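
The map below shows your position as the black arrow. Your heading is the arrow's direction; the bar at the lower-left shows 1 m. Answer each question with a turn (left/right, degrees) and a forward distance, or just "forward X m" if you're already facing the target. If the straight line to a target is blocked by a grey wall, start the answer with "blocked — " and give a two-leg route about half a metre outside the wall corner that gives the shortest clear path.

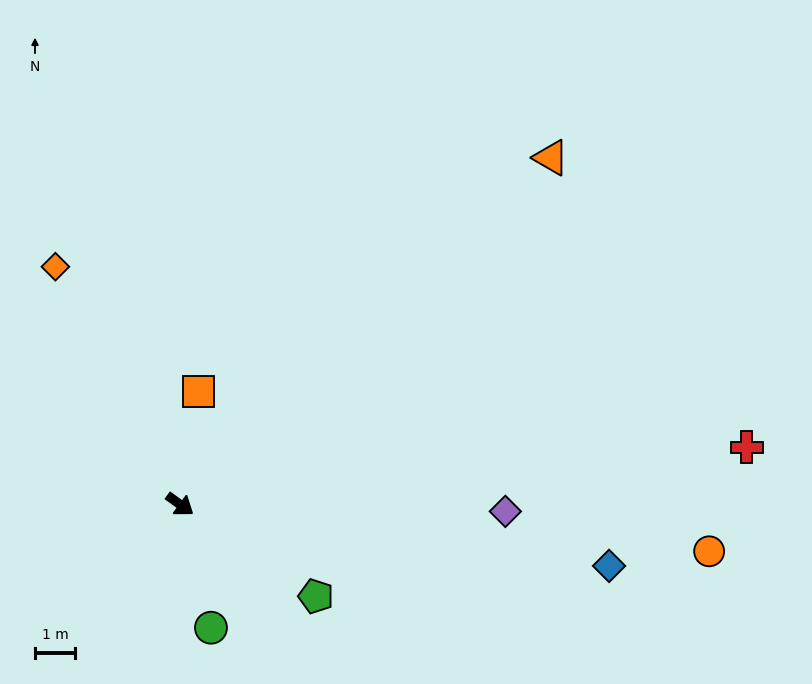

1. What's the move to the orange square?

turn left 117°, forward 2.9 m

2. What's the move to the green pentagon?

forward 4.1 m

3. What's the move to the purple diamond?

turn left 35°, forward 8.2 m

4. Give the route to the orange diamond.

turn left 154°, forward 6.7 m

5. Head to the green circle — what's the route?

turn right 40°, forward 3.2 m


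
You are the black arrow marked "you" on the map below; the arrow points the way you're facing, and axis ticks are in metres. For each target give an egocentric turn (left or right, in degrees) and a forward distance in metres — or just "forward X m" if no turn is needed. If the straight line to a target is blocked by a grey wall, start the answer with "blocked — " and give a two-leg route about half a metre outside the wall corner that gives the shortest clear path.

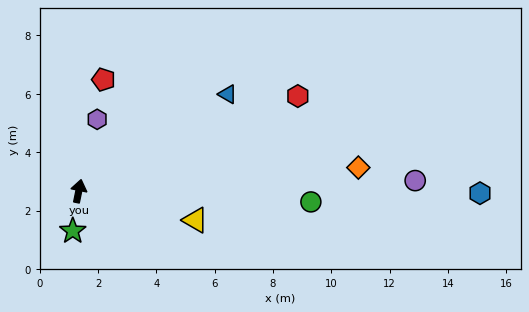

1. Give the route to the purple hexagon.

turn right 3°, forward 2.5 m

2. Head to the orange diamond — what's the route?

turn right 74°, forward 9.6 m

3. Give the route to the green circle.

turn right 81°, forward 8.0 m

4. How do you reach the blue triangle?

turn right 45°, forward 6.1 m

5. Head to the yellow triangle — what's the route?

turn right 93°, forward 4.1 m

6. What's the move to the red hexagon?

turn right 55°, forward 8.2 m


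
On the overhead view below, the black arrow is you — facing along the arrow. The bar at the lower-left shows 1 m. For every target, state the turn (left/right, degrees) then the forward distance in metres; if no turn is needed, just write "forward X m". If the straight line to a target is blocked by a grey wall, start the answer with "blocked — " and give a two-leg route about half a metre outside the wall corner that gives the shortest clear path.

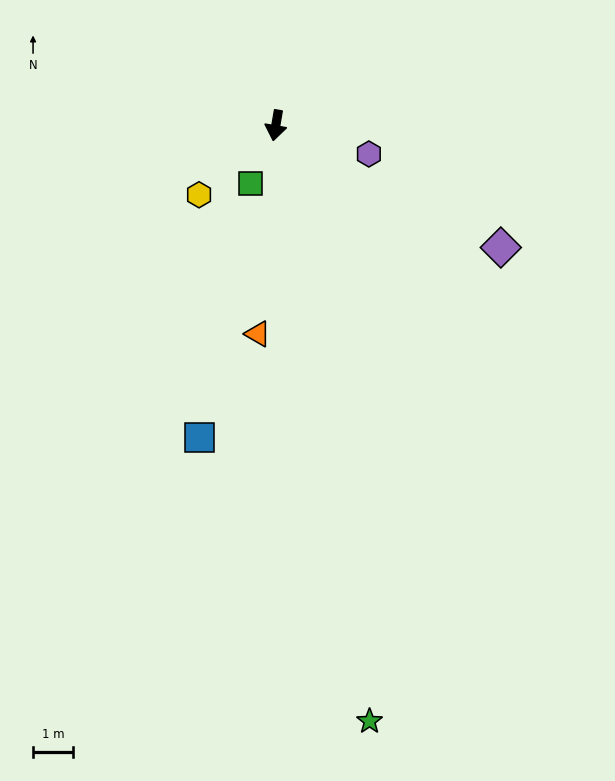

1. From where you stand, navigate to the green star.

turn left 19°, forward 15.2 m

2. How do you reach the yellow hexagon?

turn right 38°, forward 2.6 m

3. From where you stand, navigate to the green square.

turn right 14°, forward 1.6 m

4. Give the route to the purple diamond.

turn left 71°, forward 6.5 m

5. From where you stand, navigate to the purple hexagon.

turn left 83°, forward 2.5 m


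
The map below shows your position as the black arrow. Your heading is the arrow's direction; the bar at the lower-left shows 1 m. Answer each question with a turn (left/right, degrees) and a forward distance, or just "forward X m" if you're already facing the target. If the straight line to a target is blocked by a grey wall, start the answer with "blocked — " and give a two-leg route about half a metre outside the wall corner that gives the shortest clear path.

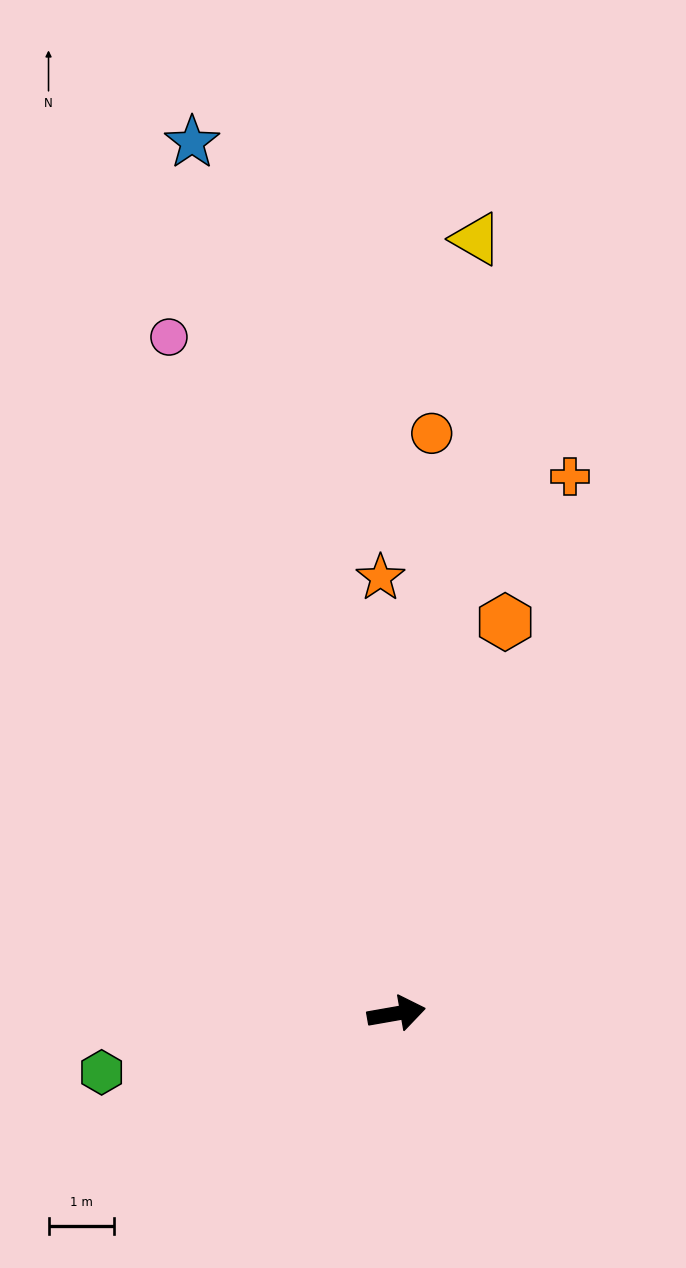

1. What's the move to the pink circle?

turn left 99°, forward 11.0 m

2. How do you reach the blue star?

turn left 93°, forward 13.8 m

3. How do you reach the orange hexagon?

turn left 65°, forward 6.3 m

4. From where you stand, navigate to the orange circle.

turn left 77°, forward 8.9 m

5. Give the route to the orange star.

turn left 82°, forward 6.7 m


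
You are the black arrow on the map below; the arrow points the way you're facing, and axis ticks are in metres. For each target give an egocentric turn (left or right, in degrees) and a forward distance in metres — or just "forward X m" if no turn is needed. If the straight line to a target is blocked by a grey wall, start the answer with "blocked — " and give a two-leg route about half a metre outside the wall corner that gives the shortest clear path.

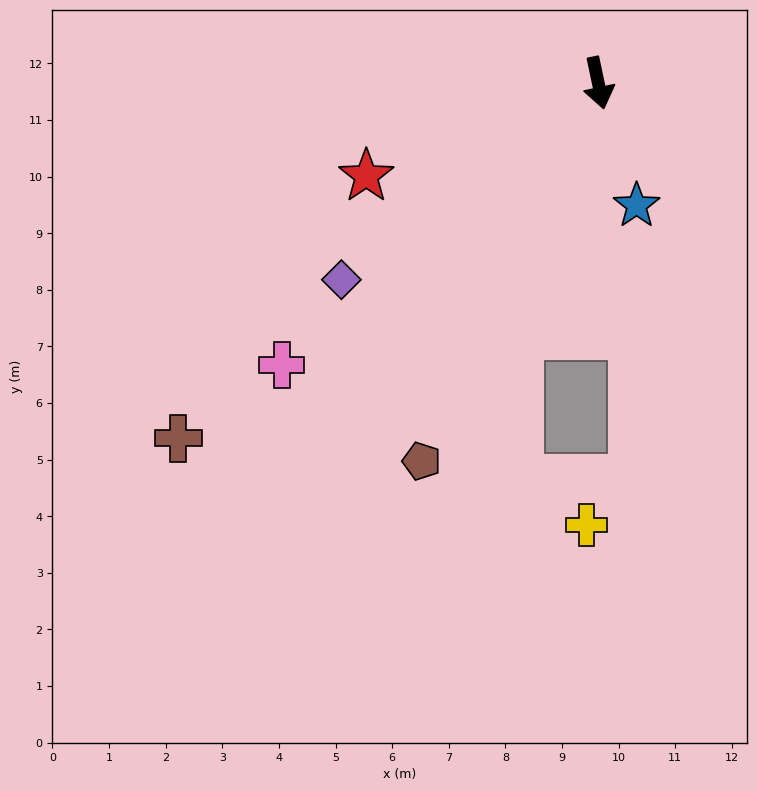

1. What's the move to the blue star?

turn left 5°, forward 2.3 m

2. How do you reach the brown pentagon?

turn right 37°, forward 7.4 m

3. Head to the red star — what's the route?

turn right 80°, forward 4.4 m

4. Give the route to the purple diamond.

turn right 64°, forward 5.7 m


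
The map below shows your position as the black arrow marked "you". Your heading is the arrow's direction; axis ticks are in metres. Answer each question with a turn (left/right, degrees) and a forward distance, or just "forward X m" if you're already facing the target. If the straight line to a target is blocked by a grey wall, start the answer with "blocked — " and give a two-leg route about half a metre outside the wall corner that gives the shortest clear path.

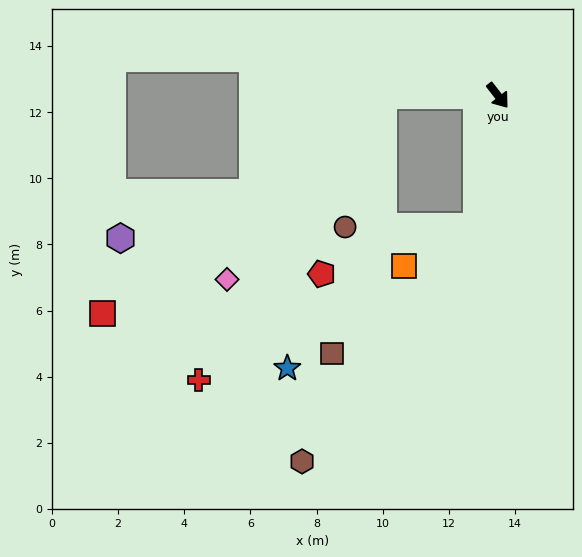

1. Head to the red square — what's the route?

blocked — turn right 128°, forward 3.5 m, then turn left 38°, forward 10.8 m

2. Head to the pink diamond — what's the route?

blocked — turn right 128°, forward 3.5 m, then turn left 50°, forward 7.3 m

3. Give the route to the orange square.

blocked — turn right 47°, forward 4.0 m, then turn right 53°, forward 2.5 m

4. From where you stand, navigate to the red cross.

blocked — turn right 128°, forward 3.5 m, then turn left 57°, forward 10.3 m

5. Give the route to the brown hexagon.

blocked — turn right 47°, forward 4.0 m, then turn right 28°, forward 8.8 m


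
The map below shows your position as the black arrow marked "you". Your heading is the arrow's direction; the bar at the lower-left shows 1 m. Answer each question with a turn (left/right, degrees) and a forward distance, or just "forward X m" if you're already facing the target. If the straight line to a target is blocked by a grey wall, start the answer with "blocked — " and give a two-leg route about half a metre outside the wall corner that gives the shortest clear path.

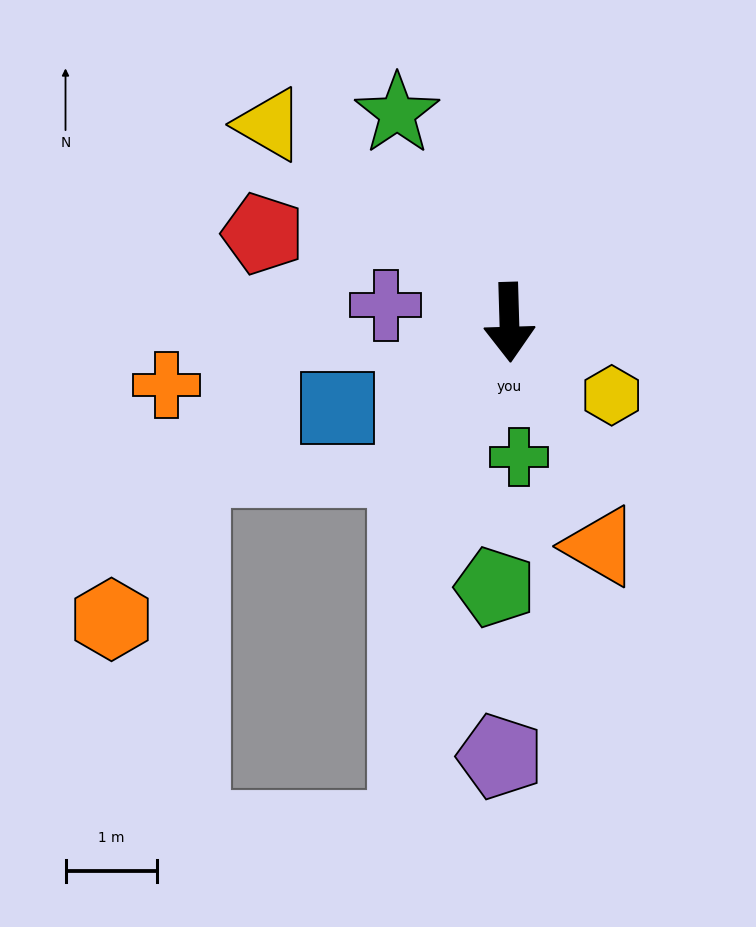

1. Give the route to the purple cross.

turn right 99°, forward 1.4 m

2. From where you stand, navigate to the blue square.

turn right 65°, forward 2.1 m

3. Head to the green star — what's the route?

turn right 153°, forward 2.6 m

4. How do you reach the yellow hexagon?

turn left 53°, forward 1.4 m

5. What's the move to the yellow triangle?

turn right 131°, forward 3.4 m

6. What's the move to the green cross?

turn left 2°, forward 1.5 m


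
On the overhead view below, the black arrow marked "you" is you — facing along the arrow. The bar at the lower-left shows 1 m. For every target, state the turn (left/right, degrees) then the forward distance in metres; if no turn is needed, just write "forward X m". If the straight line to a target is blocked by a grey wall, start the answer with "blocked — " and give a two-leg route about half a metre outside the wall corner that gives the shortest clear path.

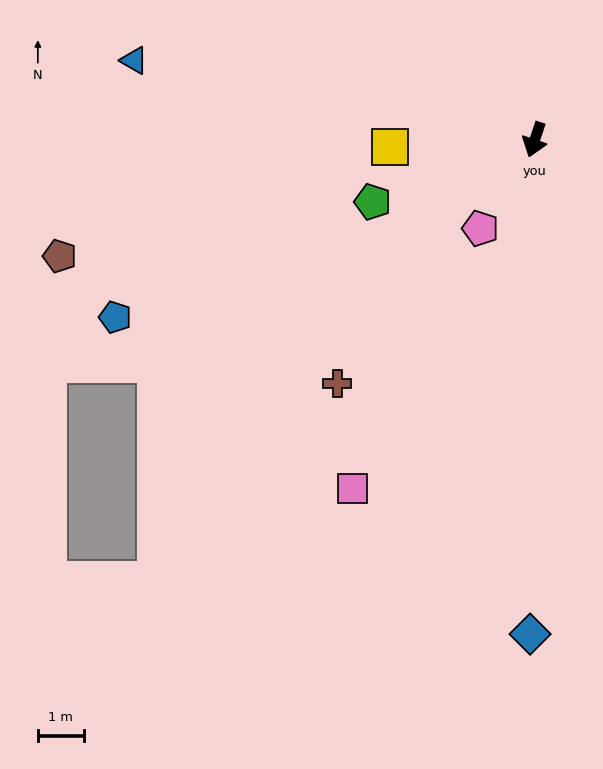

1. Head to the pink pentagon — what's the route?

turn right 13°, forward 2.3 m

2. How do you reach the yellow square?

turn right 69°, forward 3.2 m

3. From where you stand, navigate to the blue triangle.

turn right 83°, forward 8.9 m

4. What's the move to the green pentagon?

turn right 51°, forward 3.8 m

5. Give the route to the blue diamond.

turn left 18°, forward 10.8 m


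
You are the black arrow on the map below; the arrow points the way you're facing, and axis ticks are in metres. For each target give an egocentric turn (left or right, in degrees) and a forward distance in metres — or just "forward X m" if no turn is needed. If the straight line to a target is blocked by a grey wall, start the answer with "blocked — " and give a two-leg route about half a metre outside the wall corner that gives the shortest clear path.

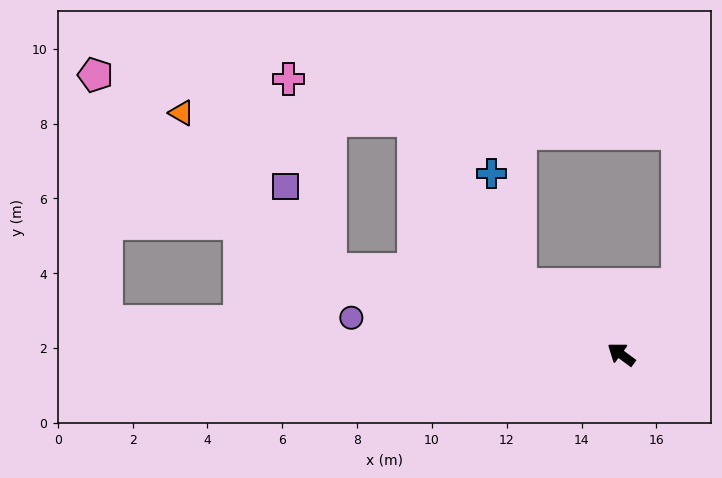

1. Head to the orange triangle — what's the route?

blocked — turn left 20°, forward 8.1 m, then turn right 30°, forward 5.8 m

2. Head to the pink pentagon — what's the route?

blocked — turn left 20°, forward 8.1 m, then turn right 23°, forward 8.2 m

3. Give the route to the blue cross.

blocked — forward 3.3 m, then turn right 38°, forward 3.0 m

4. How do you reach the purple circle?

turn left 29°, forward 7.3 m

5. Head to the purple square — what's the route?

blocked — turn left 20°, forward 8.1 m, then turn right 45°, forward 2.5 m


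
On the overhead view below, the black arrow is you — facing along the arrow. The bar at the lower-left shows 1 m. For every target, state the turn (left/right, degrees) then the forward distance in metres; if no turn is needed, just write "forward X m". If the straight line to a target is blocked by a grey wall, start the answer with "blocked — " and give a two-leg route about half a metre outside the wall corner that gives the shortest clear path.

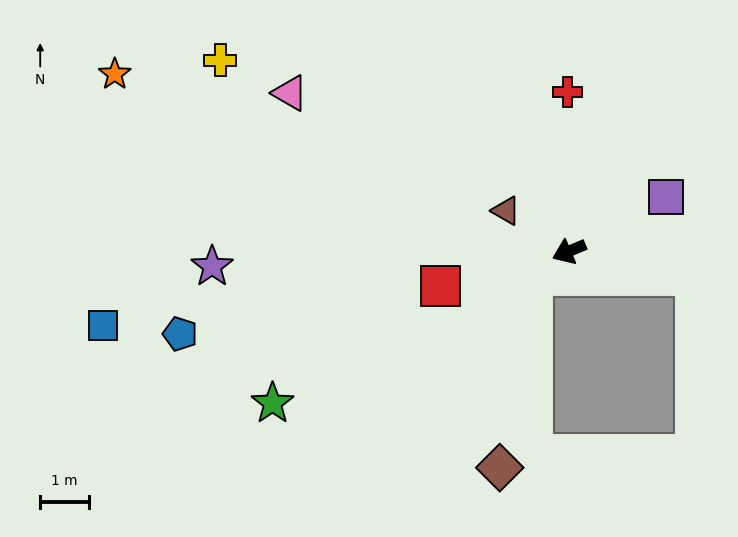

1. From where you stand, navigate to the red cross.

turn right 112°, forward 3.3 m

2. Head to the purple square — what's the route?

turn right 174°, forward 2.3 m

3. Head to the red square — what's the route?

turn right 8°, forward 2.7 m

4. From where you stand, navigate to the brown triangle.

turn right 56°, forward 1.5 m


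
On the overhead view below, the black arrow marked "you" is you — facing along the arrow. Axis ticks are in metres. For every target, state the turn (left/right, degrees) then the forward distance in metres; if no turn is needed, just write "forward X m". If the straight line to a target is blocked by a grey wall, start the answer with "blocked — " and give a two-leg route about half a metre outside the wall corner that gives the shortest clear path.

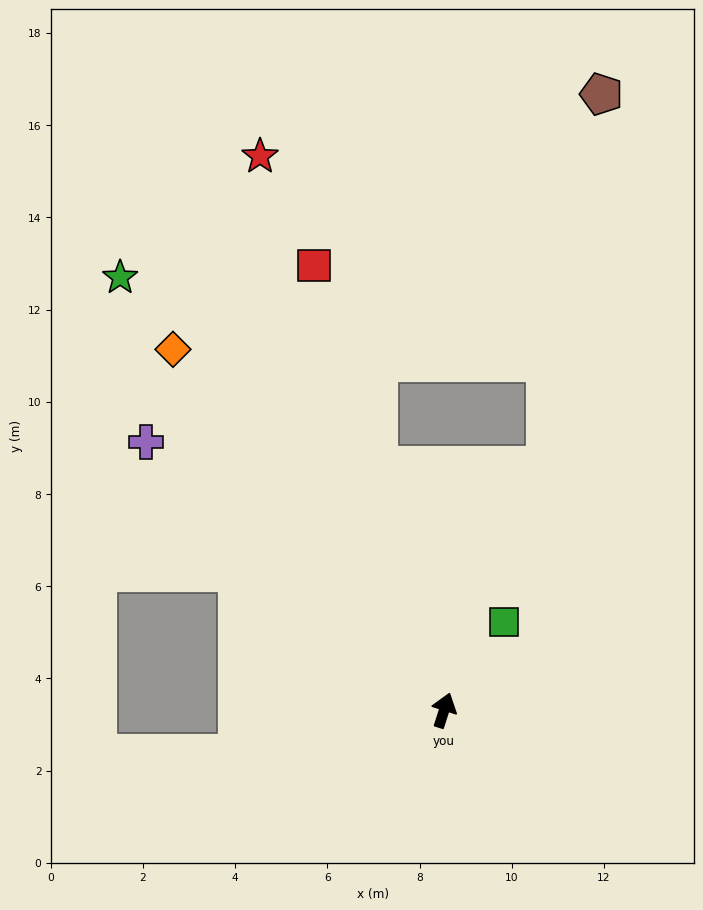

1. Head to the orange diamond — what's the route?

turn left 55°, forward 9.8 m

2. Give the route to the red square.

turn left 34°, forward 10.1 m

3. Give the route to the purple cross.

turn left 66°, forward 8.7 m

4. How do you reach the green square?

turn right 16°, forward 2.3 m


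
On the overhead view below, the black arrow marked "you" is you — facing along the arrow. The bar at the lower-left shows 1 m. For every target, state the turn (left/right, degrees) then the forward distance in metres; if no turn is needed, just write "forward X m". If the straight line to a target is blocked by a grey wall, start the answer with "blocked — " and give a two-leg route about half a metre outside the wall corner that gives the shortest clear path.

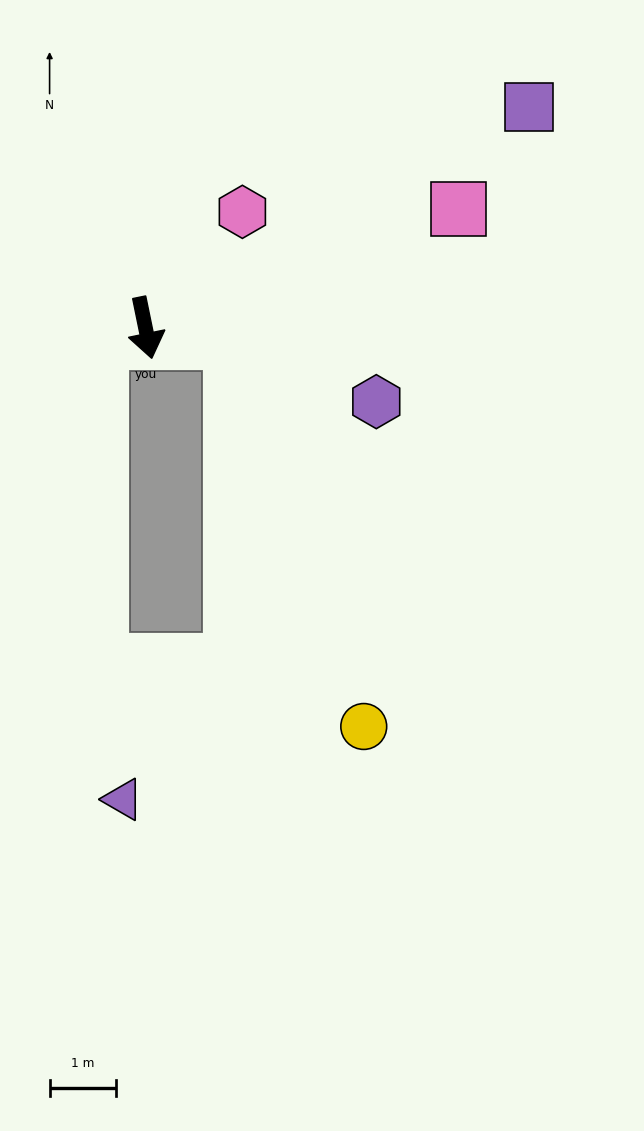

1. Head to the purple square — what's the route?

turn left 108°, forward 6.7 m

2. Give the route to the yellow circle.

blocked — turn left 70°, forward 1.3 m, then turn right 63°, forward 6.1 m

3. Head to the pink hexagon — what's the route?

turn left 128°, forward 2.3 m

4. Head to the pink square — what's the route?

turn left 99°, forward 5.0 m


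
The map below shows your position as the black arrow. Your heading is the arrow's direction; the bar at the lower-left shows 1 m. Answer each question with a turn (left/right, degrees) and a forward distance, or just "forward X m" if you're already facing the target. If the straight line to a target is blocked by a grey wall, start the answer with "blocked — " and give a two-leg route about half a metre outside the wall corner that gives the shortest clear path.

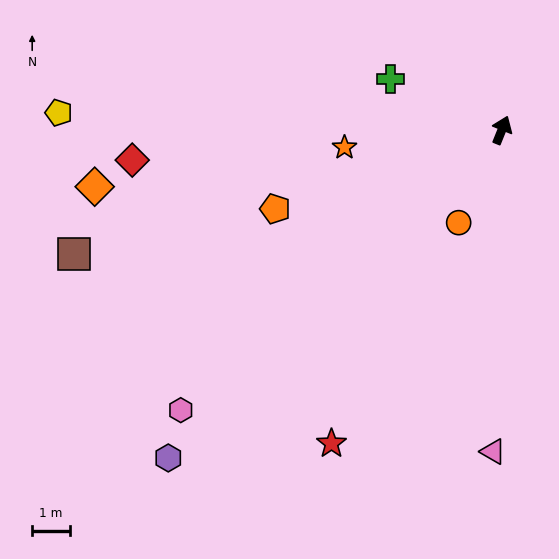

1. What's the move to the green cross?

turn left 87°, forward 3.3 m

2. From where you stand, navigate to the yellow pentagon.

turn left 110°, forward 11.8 m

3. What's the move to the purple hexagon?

turn left 156°, forward 12.5 m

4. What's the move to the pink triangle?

turn right 160°, forward 8.6 m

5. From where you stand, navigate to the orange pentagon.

turn left 131°, forward 6.4 m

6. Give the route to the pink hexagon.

turn left 153°, forward 11.4 m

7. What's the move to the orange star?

turn left 118°, forward 4.2 m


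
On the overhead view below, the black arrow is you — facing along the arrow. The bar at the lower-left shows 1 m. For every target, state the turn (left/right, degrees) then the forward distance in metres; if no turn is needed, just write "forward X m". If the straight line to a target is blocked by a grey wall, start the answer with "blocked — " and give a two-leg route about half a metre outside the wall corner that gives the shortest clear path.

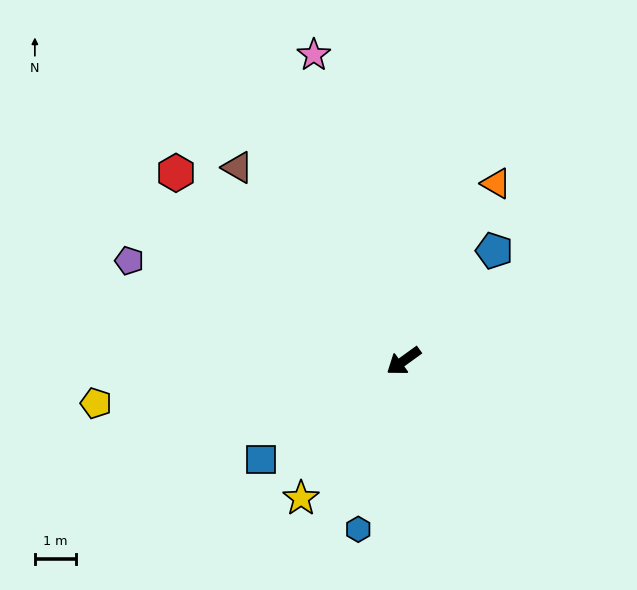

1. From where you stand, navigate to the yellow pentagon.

turn right 28°, forward 7.6 m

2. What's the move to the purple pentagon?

turn right 56°, forward 7.1 m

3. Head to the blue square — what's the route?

forward 4.2 m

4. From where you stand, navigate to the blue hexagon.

turn left 39°, forward 4.2 m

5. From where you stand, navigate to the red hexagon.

turn right 75°, forward 7.2 m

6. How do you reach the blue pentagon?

turn right 165°, forward 3.5 m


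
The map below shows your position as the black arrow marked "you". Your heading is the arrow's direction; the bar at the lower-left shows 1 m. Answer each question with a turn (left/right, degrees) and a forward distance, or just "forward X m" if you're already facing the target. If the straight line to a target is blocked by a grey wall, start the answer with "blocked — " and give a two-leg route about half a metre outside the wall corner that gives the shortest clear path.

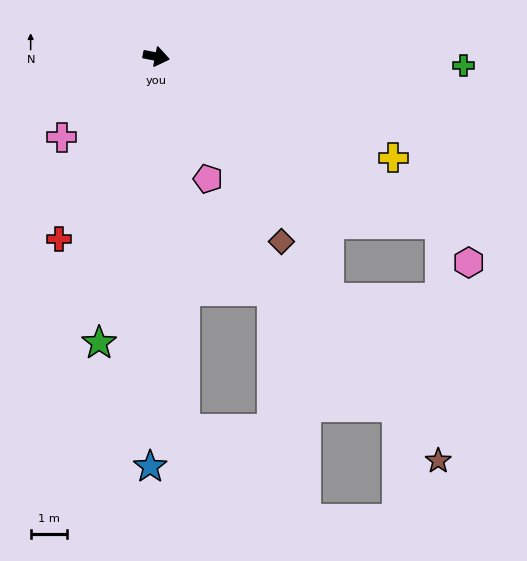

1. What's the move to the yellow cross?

turn right 12°, forward 7.2 m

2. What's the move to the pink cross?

turn right 129°, forward 3.5 m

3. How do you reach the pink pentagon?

turn right 56°, forward 3.7 m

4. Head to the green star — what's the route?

turn right 90°, forward 8.1 m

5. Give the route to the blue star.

turn right 80°, forward 11.4 m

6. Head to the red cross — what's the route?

turn right 107°, forward 5.8 m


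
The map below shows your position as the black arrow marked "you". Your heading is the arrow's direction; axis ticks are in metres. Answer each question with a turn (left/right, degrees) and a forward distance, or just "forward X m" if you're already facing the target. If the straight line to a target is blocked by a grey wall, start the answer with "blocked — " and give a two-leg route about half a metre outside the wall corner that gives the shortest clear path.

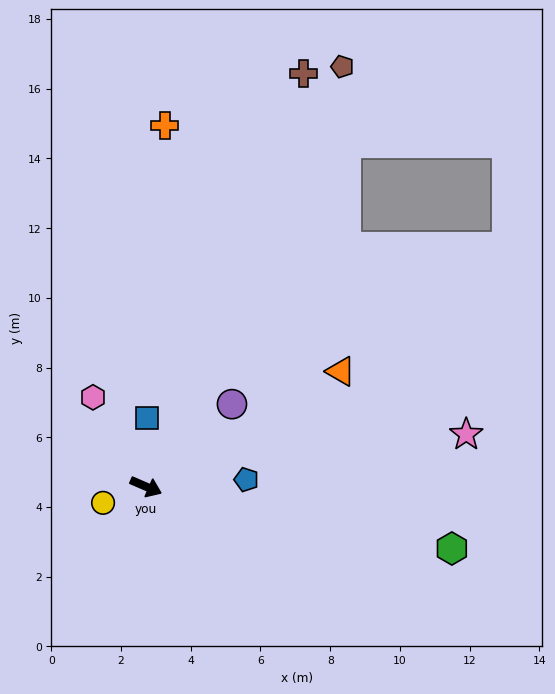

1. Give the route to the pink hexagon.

turn left 144°, forward 3.0 m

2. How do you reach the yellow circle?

turn right 136°, forward 1.3 m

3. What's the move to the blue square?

turn left 112°, forward 2.0 m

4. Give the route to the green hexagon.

turn left 12°, forward 9.0 m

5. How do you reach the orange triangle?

turn left 54°, forward 6.5 m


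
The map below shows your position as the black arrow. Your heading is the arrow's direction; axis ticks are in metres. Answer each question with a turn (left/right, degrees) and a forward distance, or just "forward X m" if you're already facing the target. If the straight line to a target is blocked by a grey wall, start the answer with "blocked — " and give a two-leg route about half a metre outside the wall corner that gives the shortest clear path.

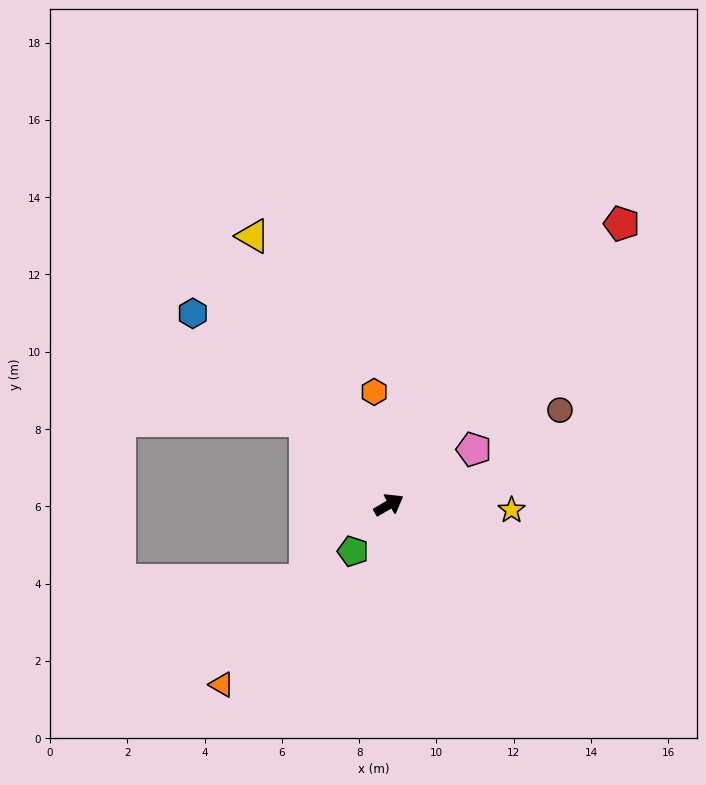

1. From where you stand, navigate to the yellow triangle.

turn left 87°, forward 7.8 m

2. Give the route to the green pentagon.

turn right 158°, forward 1.5 m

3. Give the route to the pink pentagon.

turn left 3°, forward 2.6 m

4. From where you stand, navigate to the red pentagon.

turn left 20°, forward 9.4 m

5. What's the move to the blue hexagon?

turn left 105°, forward 7.1 m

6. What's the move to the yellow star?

turn right 33°, forward 3.2 m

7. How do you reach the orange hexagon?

turn left 67°, forward 2.9 m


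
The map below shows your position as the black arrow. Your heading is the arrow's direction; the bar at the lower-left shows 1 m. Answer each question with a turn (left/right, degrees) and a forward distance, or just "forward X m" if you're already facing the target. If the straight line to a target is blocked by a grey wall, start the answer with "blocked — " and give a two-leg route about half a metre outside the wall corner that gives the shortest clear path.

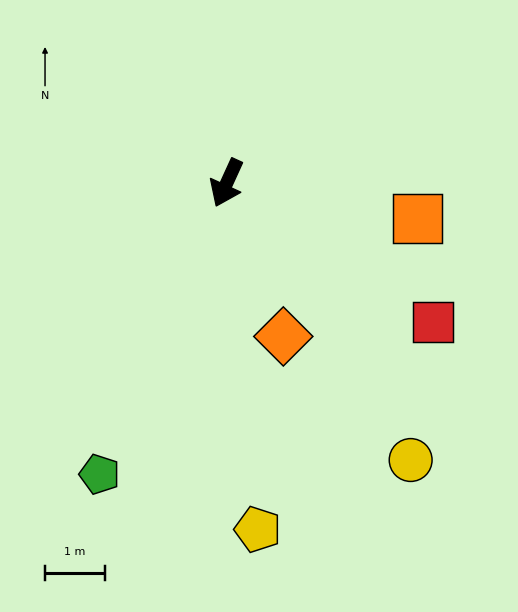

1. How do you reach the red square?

turn left 81°, forward 4.1 m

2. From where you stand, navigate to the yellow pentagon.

turn left 30°, forward 5.8 m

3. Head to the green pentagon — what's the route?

forward 5.3 m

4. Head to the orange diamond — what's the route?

turn left 45°, forward 2.7 m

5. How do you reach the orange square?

turn left 104°, forward 3.2 m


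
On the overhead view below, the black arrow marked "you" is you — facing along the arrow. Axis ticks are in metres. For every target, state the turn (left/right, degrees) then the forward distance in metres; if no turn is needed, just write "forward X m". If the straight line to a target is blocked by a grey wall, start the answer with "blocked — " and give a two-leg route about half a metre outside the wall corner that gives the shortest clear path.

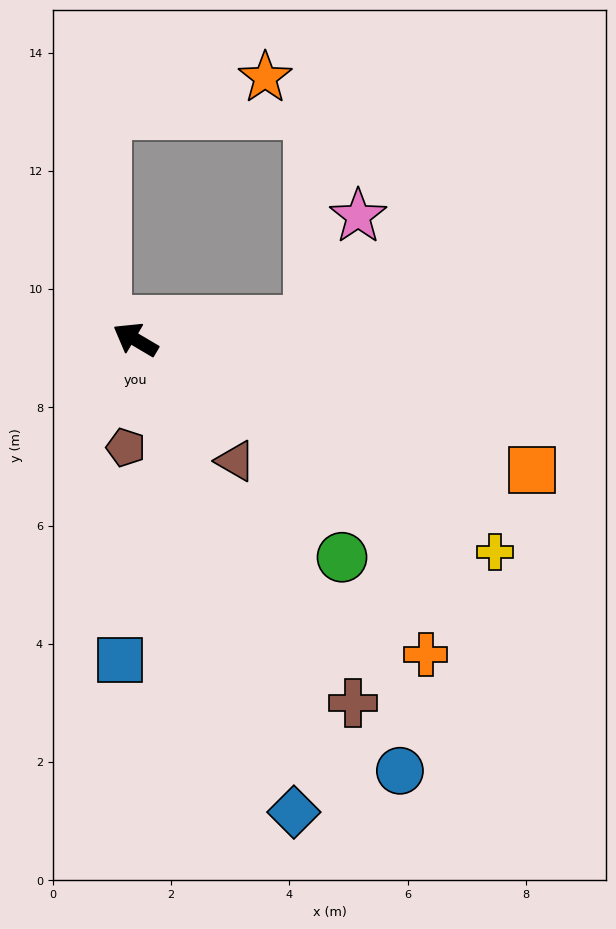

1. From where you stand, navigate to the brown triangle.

turn left 160°, forward 2.7 m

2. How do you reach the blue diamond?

turn left 139°, forward 8.4 m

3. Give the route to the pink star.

blocked — turn right 143°, forward 2.9 m, then turn left 58°, forward 2.0 m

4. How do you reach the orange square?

turn right 168°, forward 7.1 m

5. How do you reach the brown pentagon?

turn left 115°, forward 1.8 m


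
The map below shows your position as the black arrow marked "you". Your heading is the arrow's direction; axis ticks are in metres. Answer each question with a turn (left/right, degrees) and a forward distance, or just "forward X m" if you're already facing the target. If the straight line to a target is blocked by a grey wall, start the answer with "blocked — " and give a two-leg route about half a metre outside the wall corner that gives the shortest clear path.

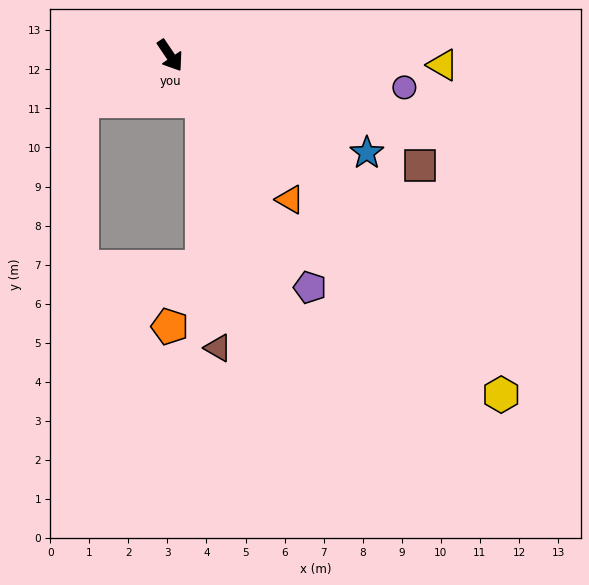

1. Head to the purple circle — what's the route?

turn left 48°, forward 6.1 m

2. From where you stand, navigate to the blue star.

turn left 30°, forward 5.6 m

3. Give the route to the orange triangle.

turn left 6°, forward 4.8 m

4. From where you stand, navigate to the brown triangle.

blocked — forward 1.4 m, then turn right 30°, forward 6.3 m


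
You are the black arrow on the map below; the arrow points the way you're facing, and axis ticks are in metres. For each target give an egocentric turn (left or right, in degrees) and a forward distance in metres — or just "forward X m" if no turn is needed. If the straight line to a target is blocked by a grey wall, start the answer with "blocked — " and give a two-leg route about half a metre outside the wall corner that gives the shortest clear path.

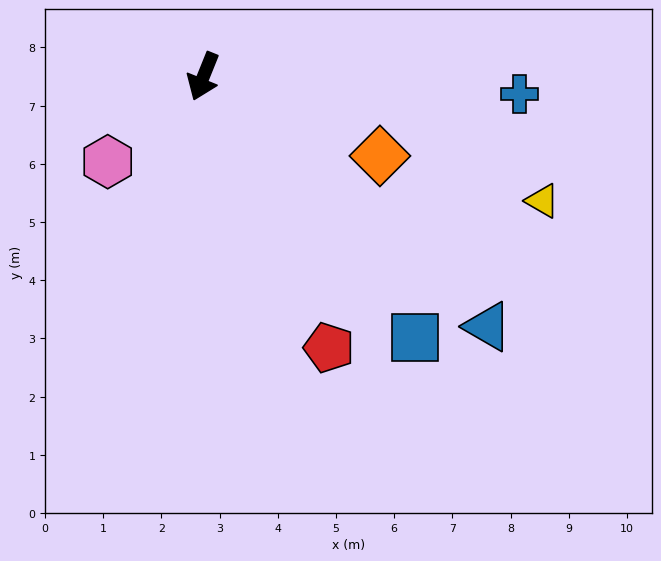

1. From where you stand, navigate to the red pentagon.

turn left 47°, forward 5.1 m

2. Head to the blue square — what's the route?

turn left 61°, forward 5.8 m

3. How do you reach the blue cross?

turn left 109°, forward 5.4 m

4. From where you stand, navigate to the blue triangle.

turn left 71°, forward 6.5 m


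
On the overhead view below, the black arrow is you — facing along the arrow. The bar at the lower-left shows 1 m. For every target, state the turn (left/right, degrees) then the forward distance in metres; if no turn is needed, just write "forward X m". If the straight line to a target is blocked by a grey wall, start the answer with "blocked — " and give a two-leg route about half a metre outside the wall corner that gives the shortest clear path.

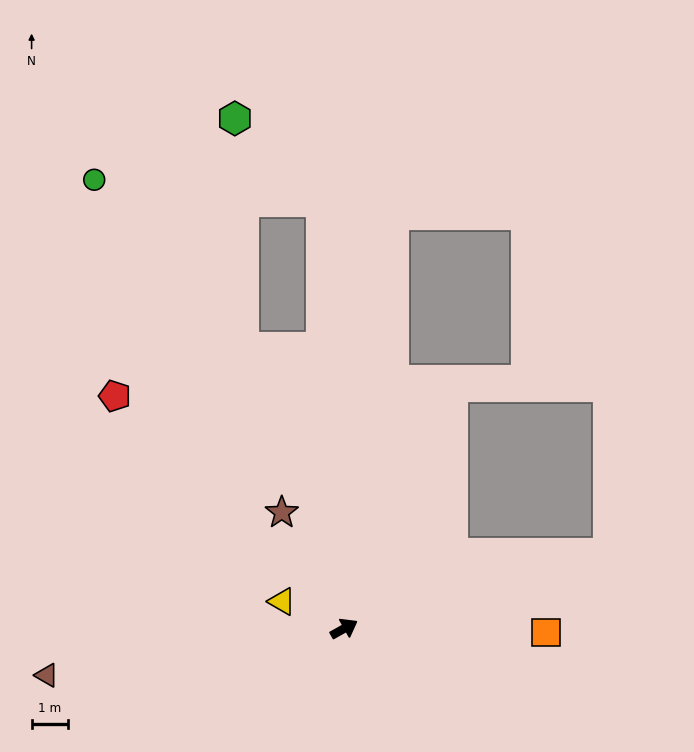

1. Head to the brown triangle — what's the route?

turn left 160°, forward 8.2 m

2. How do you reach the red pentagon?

turn left 105°, forward 8.9 m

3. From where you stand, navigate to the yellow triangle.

turn left 127°, forward 1.8 m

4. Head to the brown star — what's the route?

turn left 89°, forward 3.6 m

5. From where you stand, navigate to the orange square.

turn right 30°, forward 5.5 m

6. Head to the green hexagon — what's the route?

blocked — turn left 64°, forward 11.7 m, then turn left 43°, forward 3.3 m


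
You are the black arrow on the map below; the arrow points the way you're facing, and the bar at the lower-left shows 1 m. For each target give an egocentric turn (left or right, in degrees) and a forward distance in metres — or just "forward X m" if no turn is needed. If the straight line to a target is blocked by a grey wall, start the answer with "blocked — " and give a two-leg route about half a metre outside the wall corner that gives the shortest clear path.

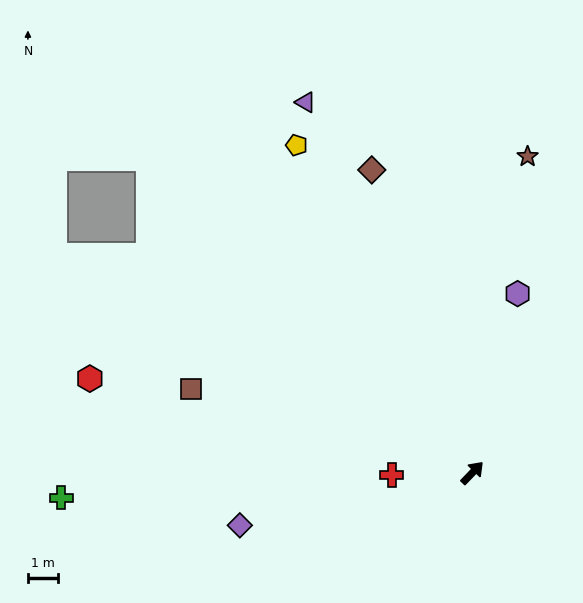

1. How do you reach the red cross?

turn left 136°, forward 2.7 m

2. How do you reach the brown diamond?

turn left 62°, forward 10.6 m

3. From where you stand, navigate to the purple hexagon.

turn left 30°, forward 6.2 m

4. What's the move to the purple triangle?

turn left 68°, forward 13.6 m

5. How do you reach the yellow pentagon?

turn left 72°, forward 12.4 m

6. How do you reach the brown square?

turn left 117°, forward 9.8 m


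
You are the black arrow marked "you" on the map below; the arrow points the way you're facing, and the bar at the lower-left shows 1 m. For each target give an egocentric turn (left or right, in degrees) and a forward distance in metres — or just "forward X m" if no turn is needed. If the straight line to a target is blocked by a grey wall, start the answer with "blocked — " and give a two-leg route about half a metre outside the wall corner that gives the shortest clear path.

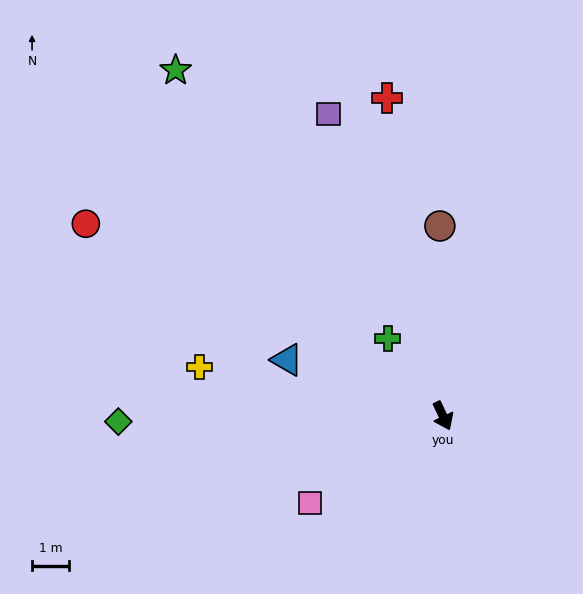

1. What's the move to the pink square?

turn right 82°, forward 4.3 m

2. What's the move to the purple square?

turn left 176°, forward 8.7 m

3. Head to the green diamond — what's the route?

turn right 114°, forward 8.8 m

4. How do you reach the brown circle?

turn left 156°, forward 5.1 m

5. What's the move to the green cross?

turn right 170°, forward 2.6 m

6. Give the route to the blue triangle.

turn right 135°, forward 4.5 m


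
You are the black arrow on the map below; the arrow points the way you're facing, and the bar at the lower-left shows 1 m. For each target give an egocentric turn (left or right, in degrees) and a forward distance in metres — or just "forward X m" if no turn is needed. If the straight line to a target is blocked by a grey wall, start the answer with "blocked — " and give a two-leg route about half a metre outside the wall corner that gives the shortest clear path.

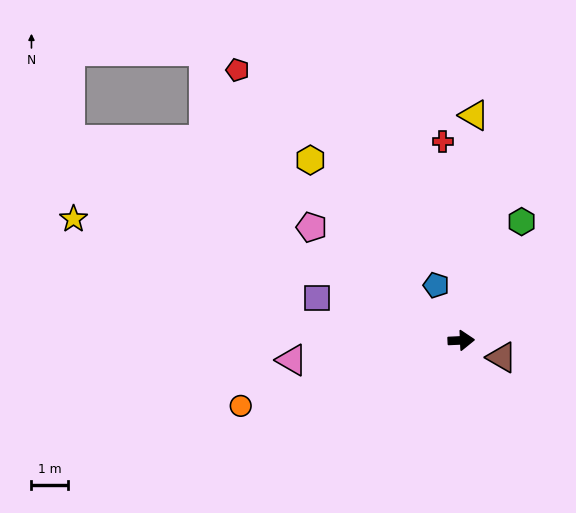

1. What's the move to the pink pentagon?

turn left 140°, forward 5.2 m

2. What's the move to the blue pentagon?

turn left 112°, forward 1.7 m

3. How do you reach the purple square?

turn left 161°, forward 4.2 m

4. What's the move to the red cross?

turn left 93°, forward 5.5 m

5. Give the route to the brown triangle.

turn right 25°, forward 1.2 m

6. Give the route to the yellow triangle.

turn left 84°, forward 6.2 m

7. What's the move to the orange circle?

turn right 166°, forward 6.4 m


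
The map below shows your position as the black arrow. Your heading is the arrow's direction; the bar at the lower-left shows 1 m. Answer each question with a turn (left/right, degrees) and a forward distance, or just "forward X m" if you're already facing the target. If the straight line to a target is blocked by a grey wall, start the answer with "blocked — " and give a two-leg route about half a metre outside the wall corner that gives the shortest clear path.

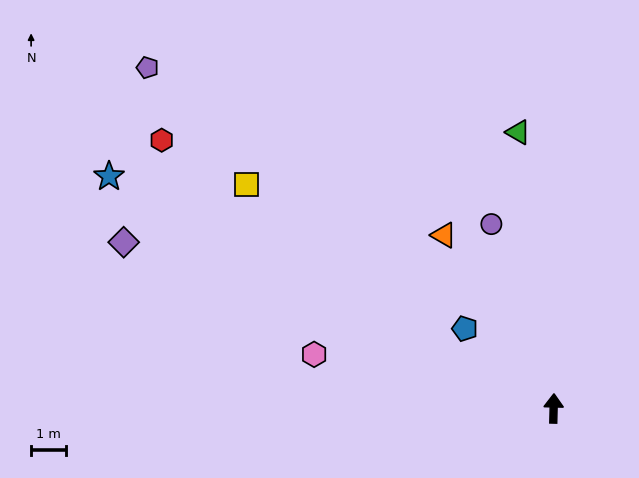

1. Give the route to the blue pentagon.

turn left 49°, forward 3.4 m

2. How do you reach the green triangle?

turn left 9°, forward 8.0 m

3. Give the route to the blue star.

turn left 64°, forward 14.4 m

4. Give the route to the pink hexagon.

turn left 79°, forward 7.1 m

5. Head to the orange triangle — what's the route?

turn left 34°, forward 5.9 m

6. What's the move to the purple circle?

turn left 20°, forward 5.6 m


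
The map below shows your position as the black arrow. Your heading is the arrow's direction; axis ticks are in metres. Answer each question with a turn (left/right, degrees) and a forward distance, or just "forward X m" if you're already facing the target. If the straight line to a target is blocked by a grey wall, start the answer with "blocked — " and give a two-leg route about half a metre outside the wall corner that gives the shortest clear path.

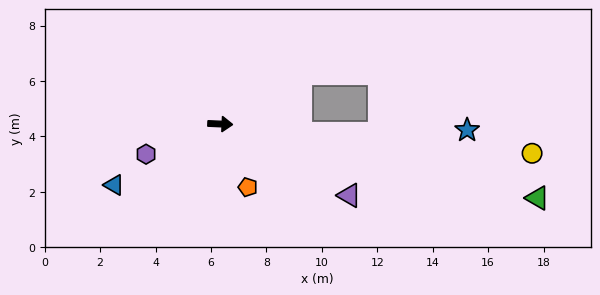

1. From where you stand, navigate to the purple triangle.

turn right 26°, forward 5.3 m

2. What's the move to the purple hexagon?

turn right 155°, forward 2.9 m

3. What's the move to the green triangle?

turn right 11°, forward 11.8 m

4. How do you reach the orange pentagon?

turn right 64°, forward 2.5 m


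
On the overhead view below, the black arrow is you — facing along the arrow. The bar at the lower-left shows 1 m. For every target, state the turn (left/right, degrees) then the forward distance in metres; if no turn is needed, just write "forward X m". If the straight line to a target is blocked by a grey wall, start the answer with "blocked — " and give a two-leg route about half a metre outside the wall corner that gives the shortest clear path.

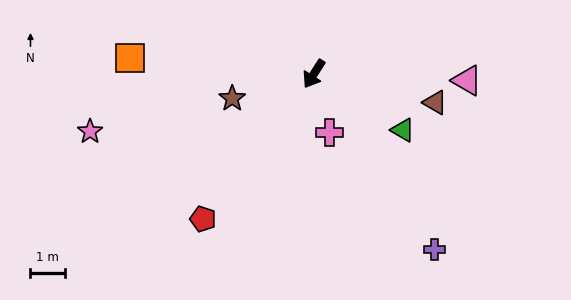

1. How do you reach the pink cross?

turn left 48°, forward 1.7 m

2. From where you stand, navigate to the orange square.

turn right 62°, forward 5.3 m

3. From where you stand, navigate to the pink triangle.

turn left 120°, forward 4.4 m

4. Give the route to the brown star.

turn right 41°, forward 2.4 m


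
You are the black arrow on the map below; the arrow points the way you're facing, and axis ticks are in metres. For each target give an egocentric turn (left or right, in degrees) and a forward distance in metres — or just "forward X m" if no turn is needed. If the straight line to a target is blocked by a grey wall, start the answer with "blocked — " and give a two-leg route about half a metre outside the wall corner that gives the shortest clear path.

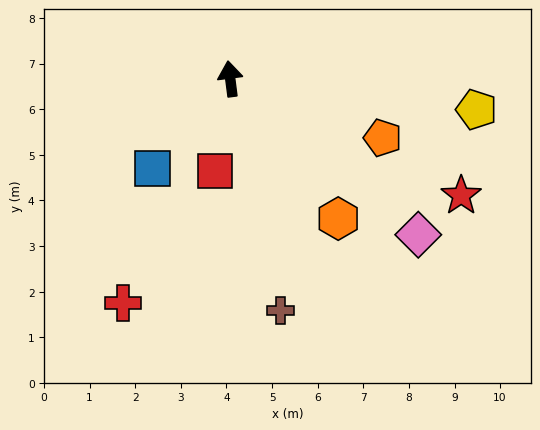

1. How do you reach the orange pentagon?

turn right 119°, forward 3.6 m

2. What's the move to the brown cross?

turn right 175°, forward 5.2 m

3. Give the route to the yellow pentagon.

turn right 104°, forward 5.4 m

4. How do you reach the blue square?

turn left 132°, forward 2.6 m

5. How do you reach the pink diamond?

turn right 137°, forward 5.4 m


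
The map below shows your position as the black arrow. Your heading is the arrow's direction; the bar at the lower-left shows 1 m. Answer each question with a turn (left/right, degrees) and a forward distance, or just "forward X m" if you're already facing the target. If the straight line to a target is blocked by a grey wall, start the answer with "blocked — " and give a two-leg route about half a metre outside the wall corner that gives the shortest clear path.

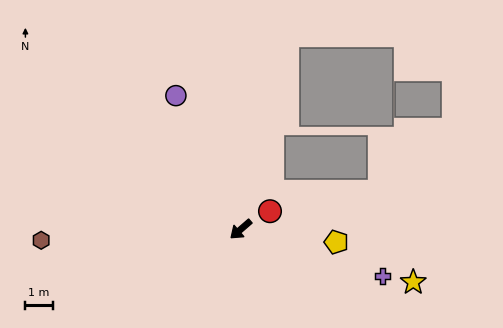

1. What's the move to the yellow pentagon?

turn left 132°, forward 3.5 m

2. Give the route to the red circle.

turn left 171°, forward 1.3 m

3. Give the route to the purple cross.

turn left 121°, forward 5.4 m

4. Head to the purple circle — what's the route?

turn right 105°, forward 5.4 m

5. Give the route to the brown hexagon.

turn right 38°, forward 7.3 m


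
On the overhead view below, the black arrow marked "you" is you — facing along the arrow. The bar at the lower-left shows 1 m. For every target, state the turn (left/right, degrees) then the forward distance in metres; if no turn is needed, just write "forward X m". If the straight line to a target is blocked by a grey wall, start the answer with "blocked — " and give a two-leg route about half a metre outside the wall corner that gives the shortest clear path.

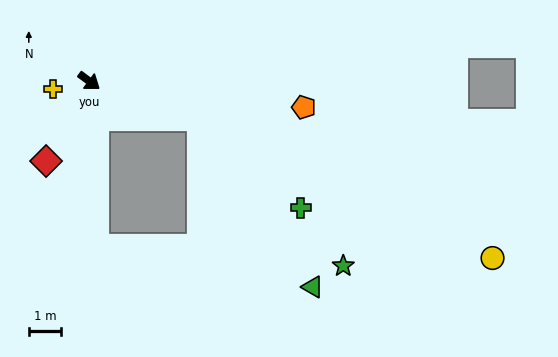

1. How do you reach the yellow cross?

turn right 131°, forward 1.1 m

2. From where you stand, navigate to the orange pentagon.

turn left 30°, forward 6.7 m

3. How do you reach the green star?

blocked — turn right 51°, forward 5.1 m, then turn left 83°, forward 7.7 m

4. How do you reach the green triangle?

blocked — turn left 19°, forward 3.6 m, then turn right 39°, forward 6.3 m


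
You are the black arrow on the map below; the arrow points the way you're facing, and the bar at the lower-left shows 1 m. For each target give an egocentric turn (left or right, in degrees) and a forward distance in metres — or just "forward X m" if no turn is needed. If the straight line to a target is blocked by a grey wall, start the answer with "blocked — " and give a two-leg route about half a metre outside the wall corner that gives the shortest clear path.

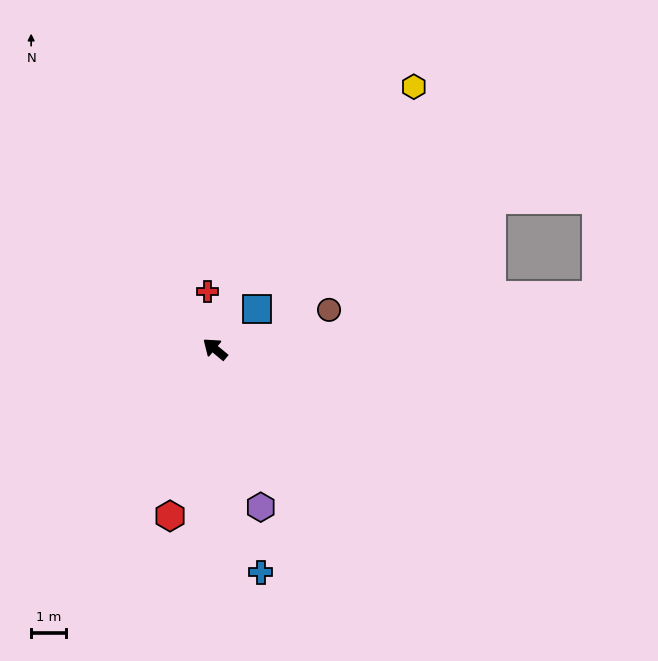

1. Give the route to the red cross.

turn right 43°, forward 1.7 m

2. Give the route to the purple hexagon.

turn left 146°, forward 4.8 m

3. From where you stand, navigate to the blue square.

turn right 97°, forward 1.7 m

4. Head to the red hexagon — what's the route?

turn left 115°, forward 5.0 m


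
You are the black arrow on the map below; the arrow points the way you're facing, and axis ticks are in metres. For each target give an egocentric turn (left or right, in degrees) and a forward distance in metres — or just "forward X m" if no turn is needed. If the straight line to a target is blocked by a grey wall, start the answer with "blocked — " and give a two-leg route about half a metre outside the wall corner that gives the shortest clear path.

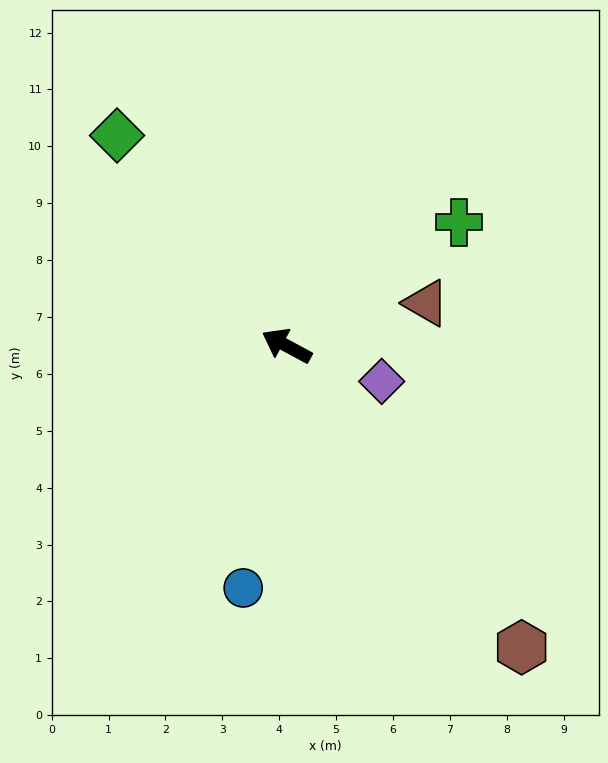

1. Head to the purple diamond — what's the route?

turn right 172°, forward 1.8 m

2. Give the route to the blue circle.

turn left 108°, forward 4.3 m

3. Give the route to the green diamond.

turn right 23°, forward 4.7 m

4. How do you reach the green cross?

turn right 116°, forward 3.7 m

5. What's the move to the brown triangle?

turn right 135°, forward 2.6 m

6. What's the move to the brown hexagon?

turn left 156°, forward 6.7 m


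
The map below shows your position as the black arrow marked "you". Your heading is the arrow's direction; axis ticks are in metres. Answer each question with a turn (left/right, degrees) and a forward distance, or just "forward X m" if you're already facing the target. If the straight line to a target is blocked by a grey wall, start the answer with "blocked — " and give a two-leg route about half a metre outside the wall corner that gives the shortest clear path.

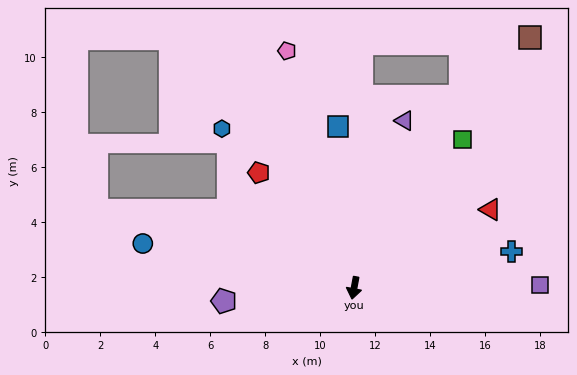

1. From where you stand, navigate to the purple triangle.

turn left 174°, forward 6.4 m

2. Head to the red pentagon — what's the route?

turn right 130°, forward 5.4 m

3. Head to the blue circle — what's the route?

turn right 91°, forward 7.9 m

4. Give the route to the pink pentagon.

turn right 154°, forward 9.0 m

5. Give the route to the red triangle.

turn left 130°, forward 5.7 m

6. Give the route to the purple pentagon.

turn right 74°, forward 4.8 m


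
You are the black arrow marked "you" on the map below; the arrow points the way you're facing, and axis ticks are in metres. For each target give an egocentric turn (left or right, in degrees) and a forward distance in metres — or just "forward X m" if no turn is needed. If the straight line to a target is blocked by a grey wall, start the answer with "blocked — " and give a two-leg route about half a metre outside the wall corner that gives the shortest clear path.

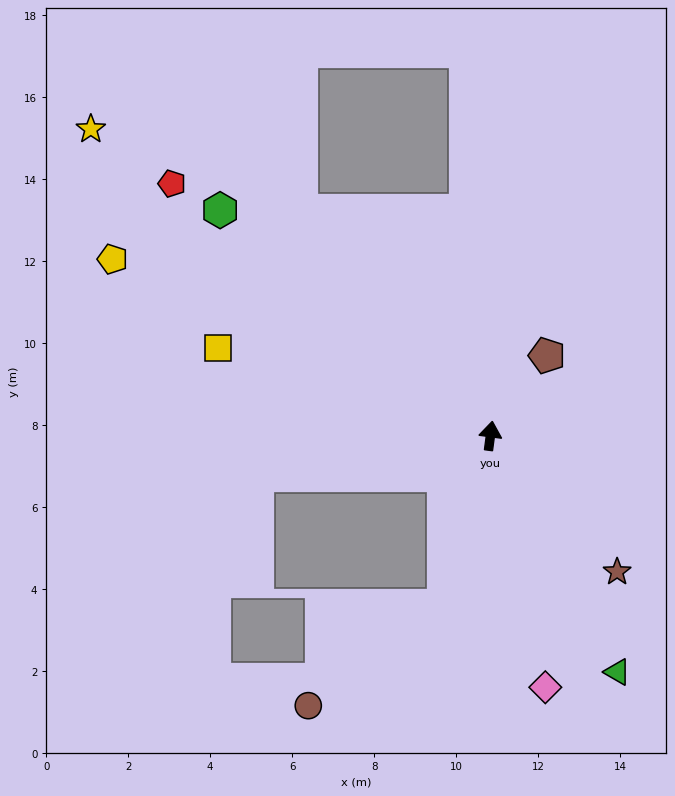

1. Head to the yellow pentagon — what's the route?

turn left 73°, forward 10.2 m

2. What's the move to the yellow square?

turn left 80°, forward 7.0 m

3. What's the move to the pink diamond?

turn right 160°, forward 6.3 m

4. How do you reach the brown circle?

blocked — turn left 173°, forward 4.3 m, then turn right 39°, forward 4.1 m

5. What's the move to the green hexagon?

turn left 58°, forward 8.6 m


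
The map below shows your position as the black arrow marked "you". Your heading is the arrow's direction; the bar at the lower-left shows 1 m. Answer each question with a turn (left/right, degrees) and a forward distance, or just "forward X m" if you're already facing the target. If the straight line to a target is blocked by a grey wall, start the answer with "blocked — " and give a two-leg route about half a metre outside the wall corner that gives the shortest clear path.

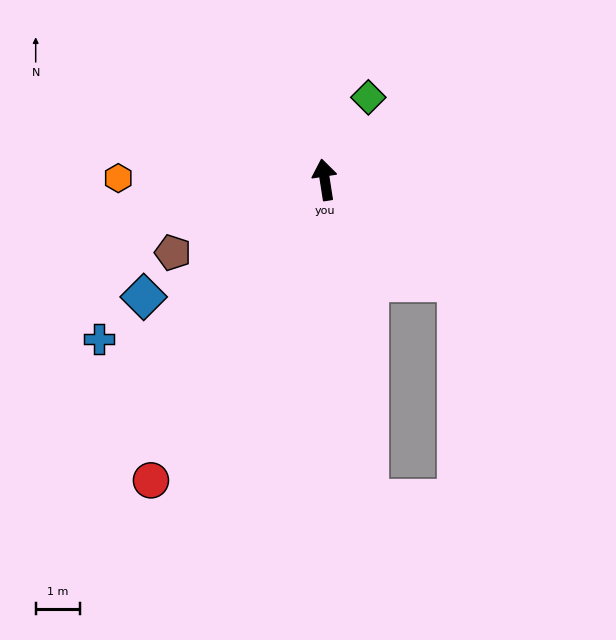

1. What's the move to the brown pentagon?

turn left 107°, forward 3.8 m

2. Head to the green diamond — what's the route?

turn right 37°, forward 2.1 m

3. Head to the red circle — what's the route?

turn left 141°, forward 7.8 m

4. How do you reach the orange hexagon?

turn left 81°, forward 4.6 m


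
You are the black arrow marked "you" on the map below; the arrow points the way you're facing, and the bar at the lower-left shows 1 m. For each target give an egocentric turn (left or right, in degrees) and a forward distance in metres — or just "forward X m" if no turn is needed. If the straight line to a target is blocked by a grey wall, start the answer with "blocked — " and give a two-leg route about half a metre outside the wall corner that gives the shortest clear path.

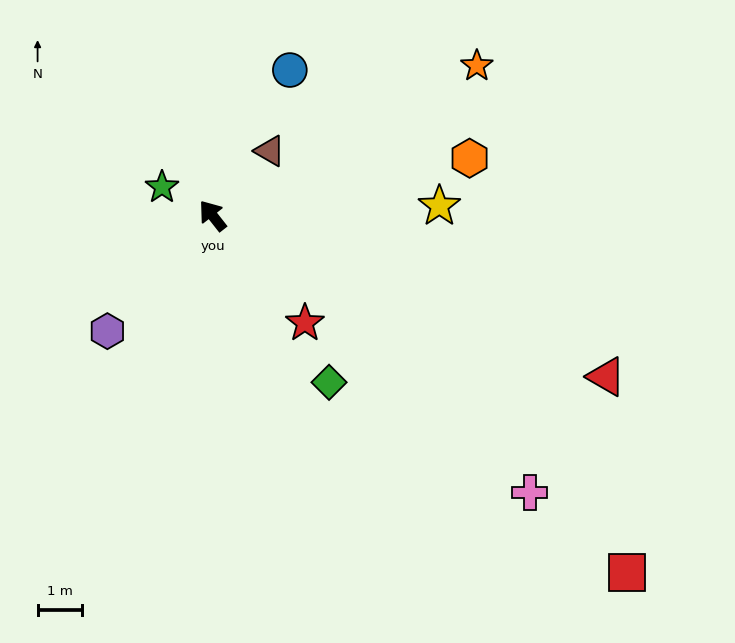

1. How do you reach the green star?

turn left 22°, forward 1.3 m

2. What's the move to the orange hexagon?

turn right 116°, forward 5.9 m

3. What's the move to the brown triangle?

turn right 80°, forward 1.9 m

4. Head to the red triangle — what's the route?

turn right 150°, forward 9.5 m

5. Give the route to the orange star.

turn right 99°, forward 6.8 m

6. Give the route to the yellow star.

turn right 126°, forward 5.1 m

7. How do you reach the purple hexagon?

turn left 100°, forward 3.5 m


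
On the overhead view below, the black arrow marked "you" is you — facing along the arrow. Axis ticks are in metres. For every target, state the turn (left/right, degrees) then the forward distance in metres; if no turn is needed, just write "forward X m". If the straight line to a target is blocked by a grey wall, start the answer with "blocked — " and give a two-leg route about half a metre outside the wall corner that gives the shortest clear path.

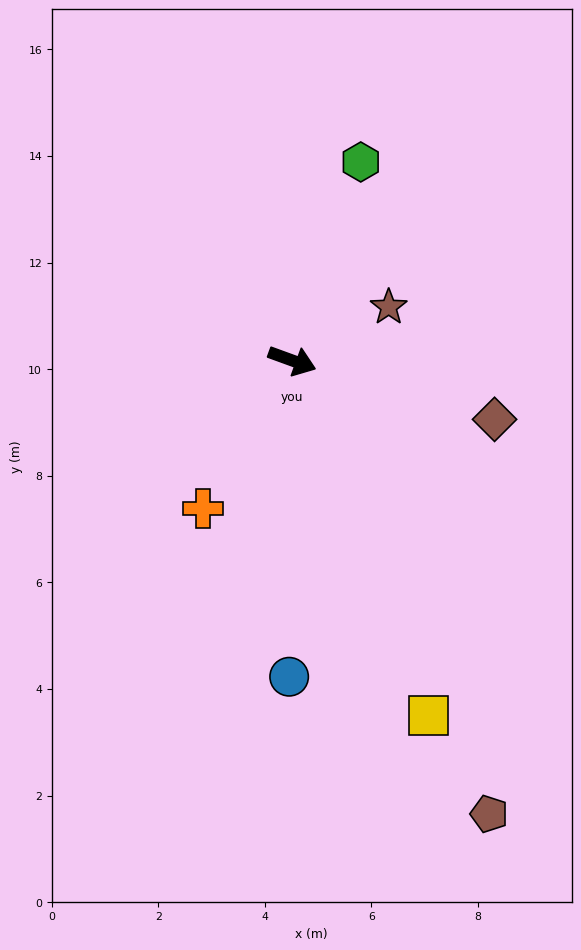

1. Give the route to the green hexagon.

turn left 91°, forward 3.9 m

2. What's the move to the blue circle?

turn right 71°, forward 5.9 m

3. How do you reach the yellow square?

turn right 49°, forward 7.1 m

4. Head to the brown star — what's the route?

turn left 49°, forward 2.1 m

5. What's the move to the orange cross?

turn right 101°, forward 3.2 m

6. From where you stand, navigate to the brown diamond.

turn left 4°, forward 4.0 m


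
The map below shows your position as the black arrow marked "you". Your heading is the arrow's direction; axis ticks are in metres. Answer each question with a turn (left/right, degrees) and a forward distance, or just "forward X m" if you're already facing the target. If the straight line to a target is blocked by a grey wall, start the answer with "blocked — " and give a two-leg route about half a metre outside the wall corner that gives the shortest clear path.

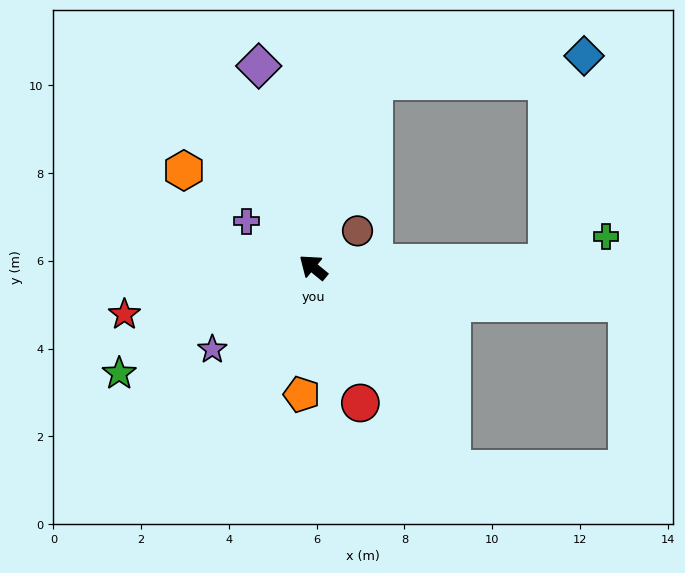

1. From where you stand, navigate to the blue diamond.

blocked — turn right 69°, forward 4.5 m, then turn right 65°, forward 4.8 m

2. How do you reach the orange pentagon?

turn left 124°, forward 2.9 m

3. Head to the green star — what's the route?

turn left 68°, forward 5.0 m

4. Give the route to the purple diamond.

turn right 36°, forward 4.8 m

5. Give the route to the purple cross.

turn left 5°, forward 1.8 m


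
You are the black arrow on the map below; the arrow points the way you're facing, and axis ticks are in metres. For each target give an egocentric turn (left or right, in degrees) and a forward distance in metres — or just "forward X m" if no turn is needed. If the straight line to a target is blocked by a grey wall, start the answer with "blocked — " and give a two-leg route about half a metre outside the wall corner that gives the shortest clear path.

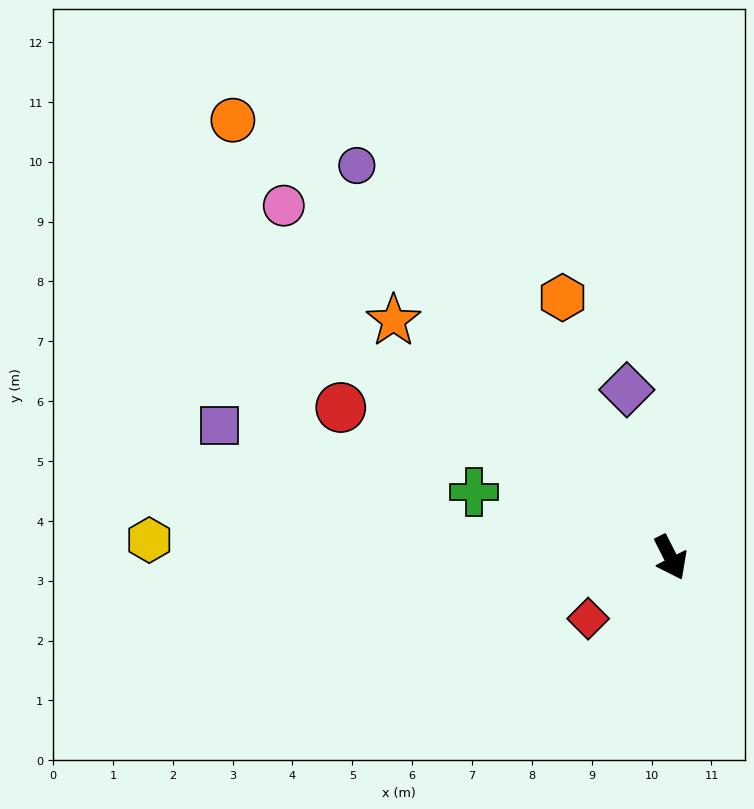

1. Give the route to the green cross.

turn right 135°, forward 3.5 m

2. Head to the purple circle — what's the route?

turn right 168°, forward 8.4 m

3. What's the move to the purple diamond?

turn left 168°, forward 2.9 m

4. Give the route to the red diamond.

turn right 80°, forward 1.7 m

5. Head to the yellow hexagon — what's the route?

turn right 119°, forward 8.7 m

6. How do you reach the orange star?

turn right 157°, forward 6.1 m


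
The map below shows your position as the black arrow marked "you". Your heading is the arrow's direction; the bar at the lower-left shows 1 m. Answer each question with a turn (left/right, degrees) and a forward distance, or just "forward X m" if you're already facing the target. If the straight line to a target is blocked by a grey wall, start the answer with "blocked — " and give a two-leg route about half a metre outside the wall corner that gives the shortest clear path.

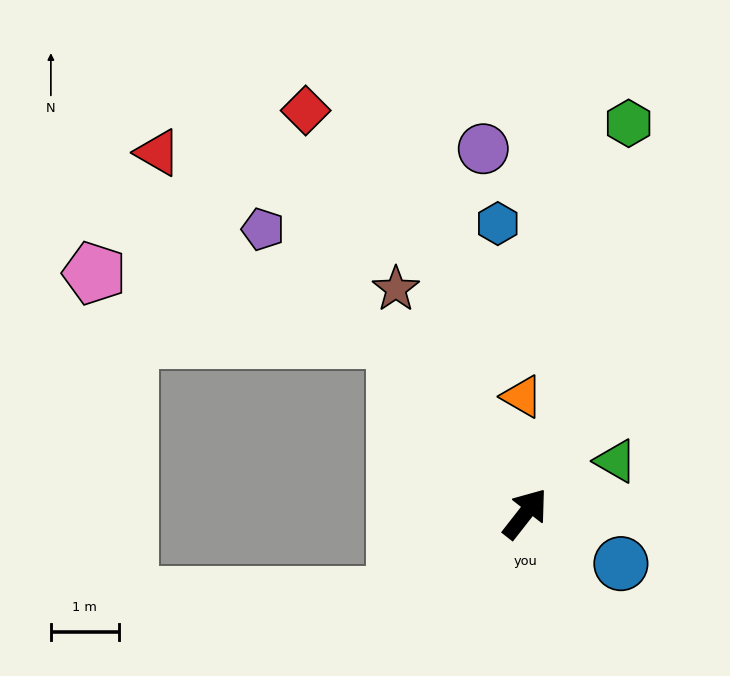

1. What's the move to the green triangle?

turn right 22°, forward 1.5 m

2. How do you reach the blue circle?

turn right 80°, forward 1.6 m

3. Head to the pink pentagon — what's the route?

blocked — turn left 75°, forward 3.2 m, then turn left 41°, forward 4.6 m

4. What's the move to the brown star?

turn left 68°, forward 3.8 m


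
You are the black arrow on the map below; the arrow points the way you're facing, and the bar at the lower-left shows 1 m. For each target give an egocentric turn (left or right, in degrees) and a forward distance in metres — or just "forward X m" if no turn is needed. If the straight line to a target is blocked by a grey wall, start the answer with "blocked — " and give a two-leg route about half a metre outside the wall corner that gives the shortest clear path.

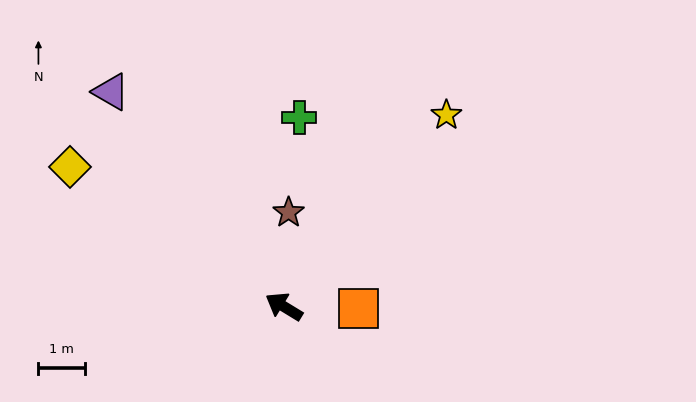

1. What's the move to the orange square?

turn right 150°, forward 1.6 m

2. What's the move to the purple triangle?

turn right 20°, forward 5.9 m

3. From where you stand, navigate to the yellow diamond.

forward 5.5 m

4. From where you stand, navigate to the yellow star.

turn right 99°, forward 5.4 m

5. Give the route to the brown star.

turn right 61°, forward 2.0 m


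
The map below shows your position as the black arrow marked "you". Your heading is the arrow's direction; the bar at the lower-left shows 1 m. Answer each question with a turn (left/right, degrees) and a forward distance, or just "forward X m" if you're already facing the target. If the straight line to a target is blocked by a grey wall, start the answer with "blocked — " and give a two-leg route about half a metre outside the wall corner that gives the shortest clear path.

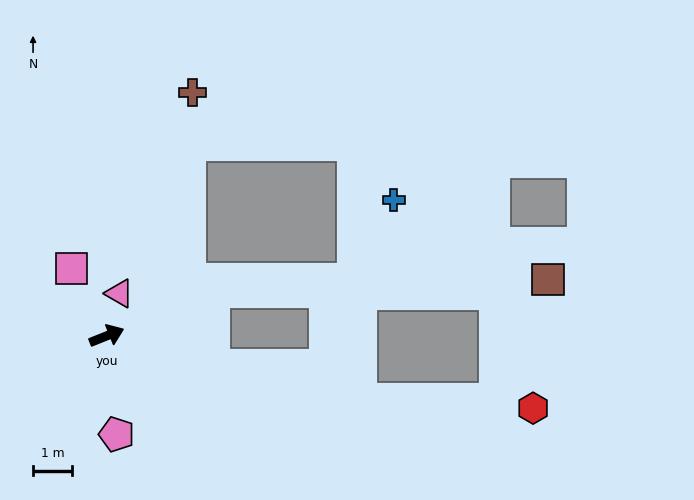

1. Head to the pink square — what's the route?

turn left 96°, forward 2.0 m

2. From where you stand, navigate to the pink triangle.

turn left 52°, forward 1.1 m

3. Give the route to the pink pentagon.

turn right 106°, forward 2.6 m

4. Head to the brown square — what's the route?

blocked — forward 3.0 m, then turn right 20°, forward 8.6 m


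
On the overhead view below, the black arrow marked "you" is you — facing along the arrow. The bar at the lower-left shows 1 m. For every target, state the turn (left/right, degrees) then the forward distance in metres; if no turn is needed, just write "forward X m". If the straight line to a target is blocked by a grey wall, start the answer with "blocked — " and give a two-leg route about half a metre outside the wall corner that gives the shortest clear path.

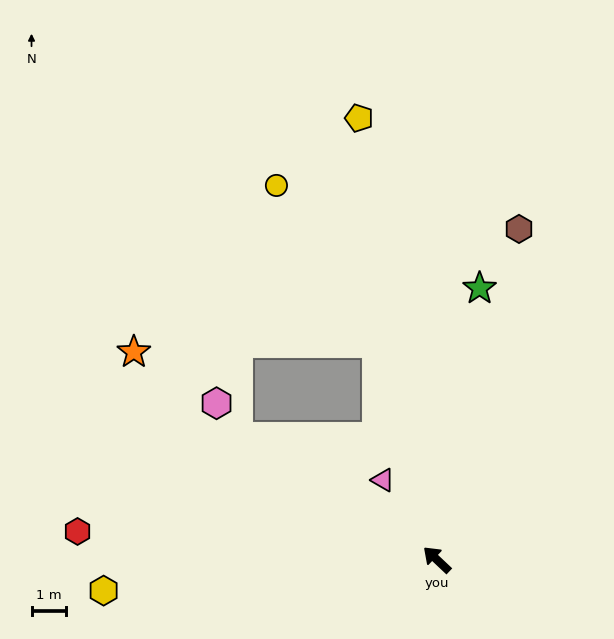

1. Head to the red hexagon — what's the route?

turn left 39°, forward 10.3 m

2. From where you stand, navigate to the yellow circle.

blocked — turn right 31°, forward 6.4 m, then turn left 17°, forward 5.4 m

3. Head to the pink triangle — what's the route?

turn right 13°, forward 2.8 m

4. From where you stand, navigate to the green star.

turn right 56°, forward 7.9 m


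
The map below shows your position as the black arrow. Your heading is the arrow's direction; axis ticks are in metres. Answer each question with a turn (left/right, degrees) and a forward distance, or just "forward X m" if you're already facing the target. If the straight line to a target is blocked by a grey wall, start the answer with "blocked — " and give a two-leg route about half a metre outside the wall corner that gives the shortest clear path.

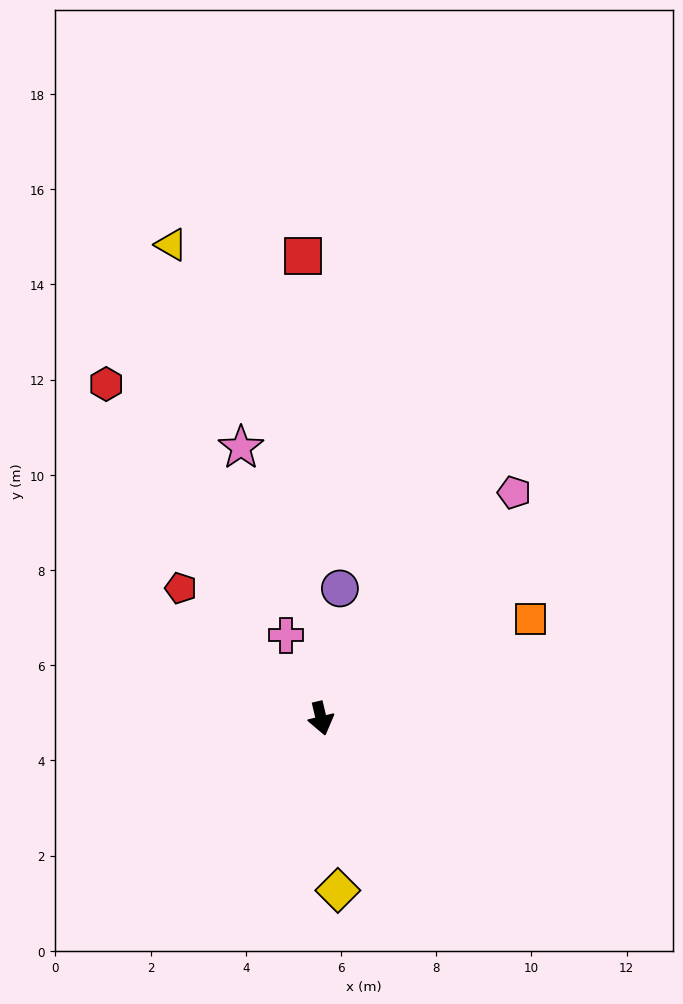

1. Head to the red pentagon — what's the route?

turn right 146°, forward 4.0 m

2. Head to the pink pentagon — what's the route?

turn left 126°, forward 6.2 m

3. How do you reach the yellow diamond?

turn right 8°, forward 3.6 m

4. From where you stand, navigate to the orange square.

turn left 102°, forward 4.9 m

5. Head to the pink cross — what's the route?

turn right 170°, forward 1.9 m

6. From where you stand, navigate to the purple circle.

turn left 158°, forward 2.8 m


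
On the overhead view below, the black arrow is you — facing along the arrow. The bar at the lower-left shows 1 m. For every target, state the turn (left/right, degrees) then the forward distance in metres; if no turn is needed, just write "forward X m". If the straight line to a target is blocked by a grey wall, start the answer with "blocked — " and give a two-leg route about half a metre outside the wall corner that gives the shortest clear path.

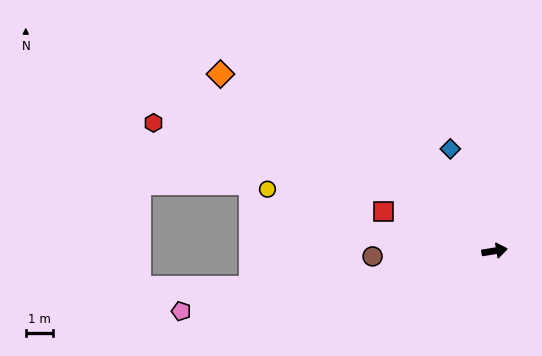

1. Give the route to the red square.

turn left 151°, forward 4.4 m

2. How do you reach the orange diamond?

turn left 138°, forward 12.1 m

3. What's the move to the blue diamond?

turn left 104°, forward 4.1 m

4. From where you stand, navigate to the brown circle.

turn left 173°, forward 4.5 m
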